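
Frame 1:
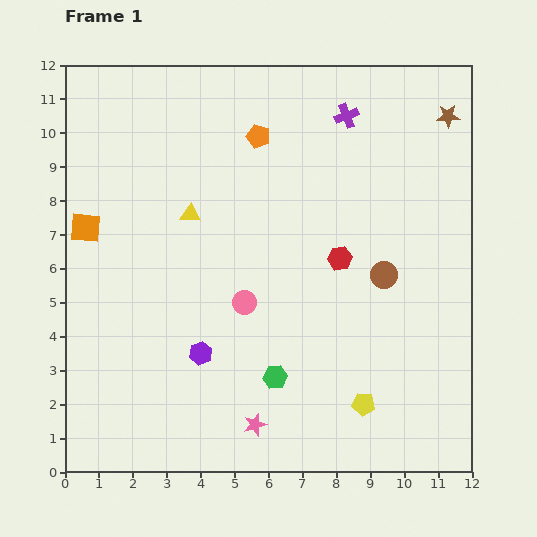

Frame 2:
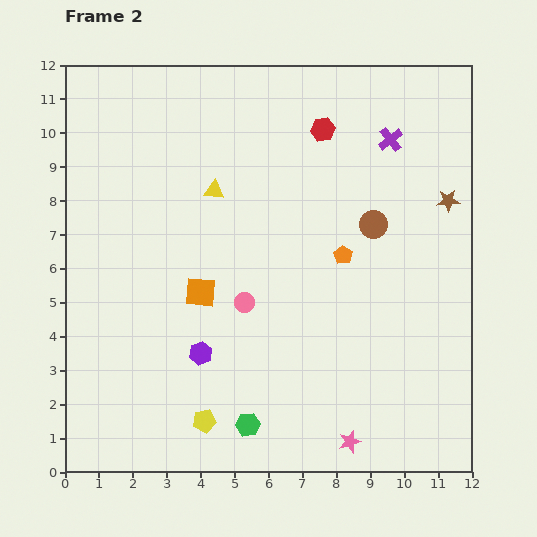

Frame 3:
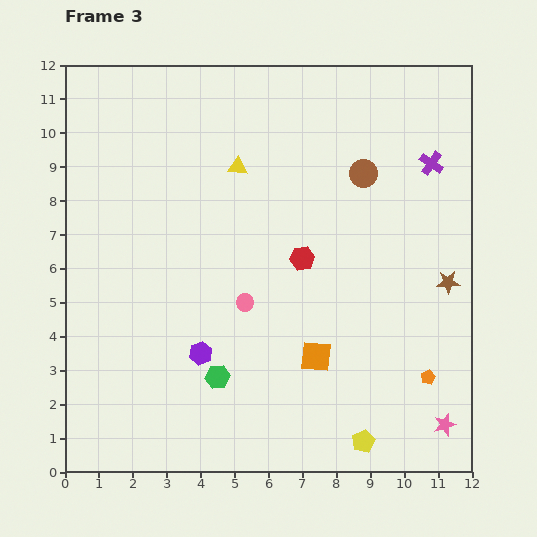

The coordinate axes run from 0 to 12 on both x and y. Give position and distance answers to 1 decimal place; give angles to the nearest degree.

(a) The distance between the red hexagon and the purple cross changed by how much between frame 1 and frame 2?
-2.2

Distance in frame 1: 4.2. Distance in frame 2: 2.0.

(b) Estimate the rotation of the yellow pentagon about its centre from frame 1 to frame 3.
31° counter-clockwise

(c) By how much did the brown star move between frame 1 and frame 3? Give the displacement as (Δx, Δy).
(0.0, -4.9)

The brown star was at (11.3, 10.5) in frame 1 and (11.3, 5.6) in frame 3.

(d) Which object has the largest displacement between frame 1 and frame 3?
the orange pentagon

(moved 8.7; next 7.8)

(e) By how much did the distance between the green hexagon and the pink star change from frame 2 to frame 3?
+3.8

Distance in frame 2: 3.0. Distance in frame 3: 6.8.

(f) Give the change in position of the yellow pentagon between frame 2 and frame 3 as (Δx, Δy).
(4.7, -0.6)

The yellow pentagon was at (4.1, 1.5) in frame 2 and (8.8, 0.9) in frame 3.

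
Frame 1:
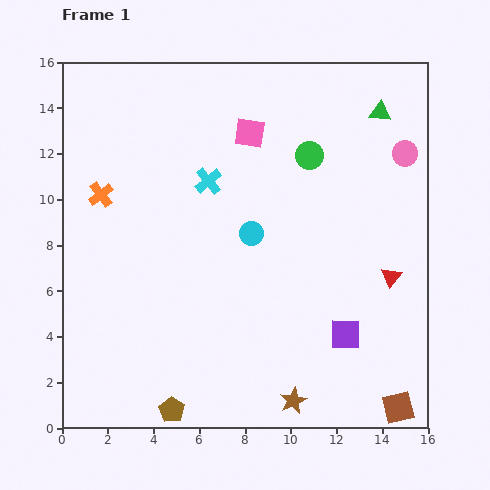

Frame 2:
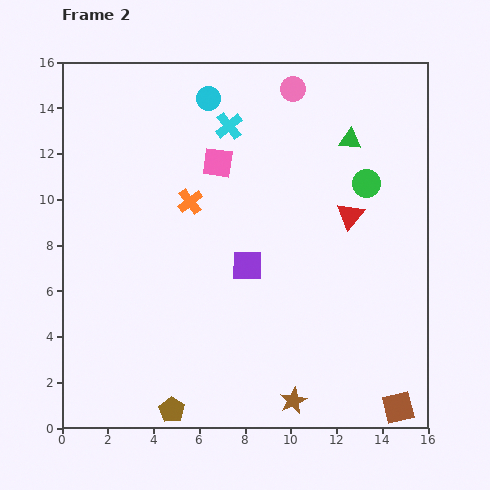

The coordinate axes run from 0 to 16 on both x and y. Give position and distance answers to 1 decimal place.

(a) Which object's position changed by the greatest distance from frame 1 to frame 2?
the cyan circle

(moved 6.2; next 5.6)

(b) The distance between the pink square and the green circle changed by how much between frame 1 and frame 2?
+3.8

Distance in frame 1: 2.8. Distance in frame 2: 6.6.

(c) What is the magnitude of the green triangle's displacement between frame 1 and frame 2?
1.8

The green triangle moved from (13.9, 13.8) to (12.6, 12.6), a distance of √(1.3² + 1.2²) ≈ 1.8.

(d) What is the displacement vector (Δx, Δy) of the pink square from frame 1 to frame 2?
(-1.4, -1.3)

The pink square was at (8.2, 12.9) in frame 1 and (6.8, 11.6) in frame 2.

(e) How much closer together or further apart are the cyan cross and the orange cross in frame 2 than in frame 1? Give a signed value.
-1.0

Distance in frame 1: 4.7. Distance in frame 2: 3.7.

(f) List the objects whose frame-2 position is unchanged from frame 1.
the brown square, the brown pentagon, the brown star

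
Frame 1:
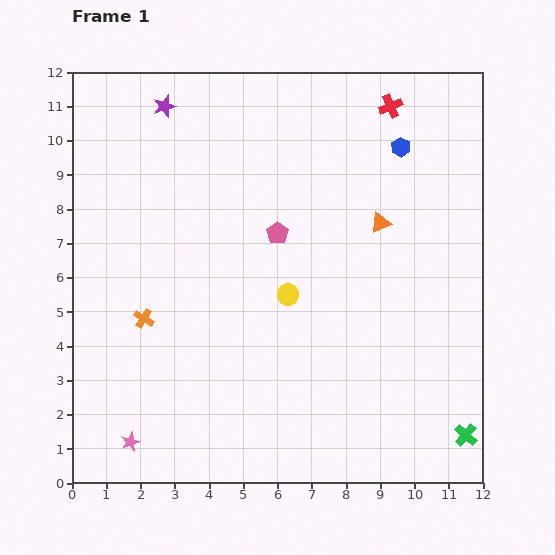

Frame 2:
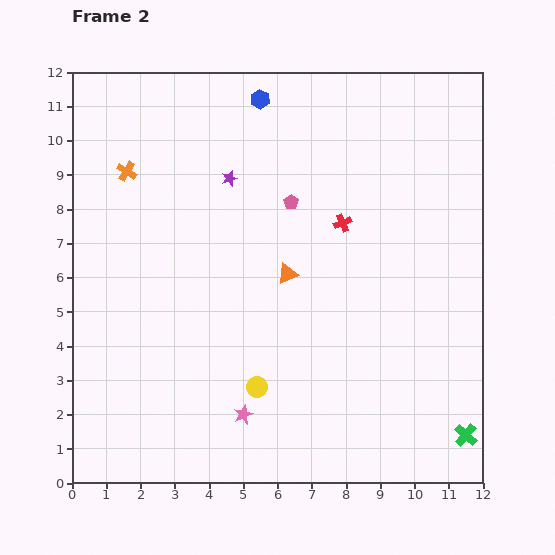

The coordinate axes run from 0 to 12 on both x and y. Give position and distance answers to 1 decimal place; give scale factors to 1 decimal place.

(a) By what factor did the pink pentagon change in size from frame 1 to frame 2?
0.7×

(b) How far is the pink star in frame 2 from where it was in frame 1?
3.4

The pink star moved from (1.7, 1.2) to (5.0, 2.0), a distance of √(3.3² + 0.8²) ≈ 3.4.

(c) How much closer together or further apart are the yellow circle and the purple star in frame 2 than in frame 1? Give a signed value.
-0.4

Distance in frame 1: 6.6. Distance in frame 2: 6.2.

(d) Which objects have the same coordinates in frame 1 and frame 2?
the green cross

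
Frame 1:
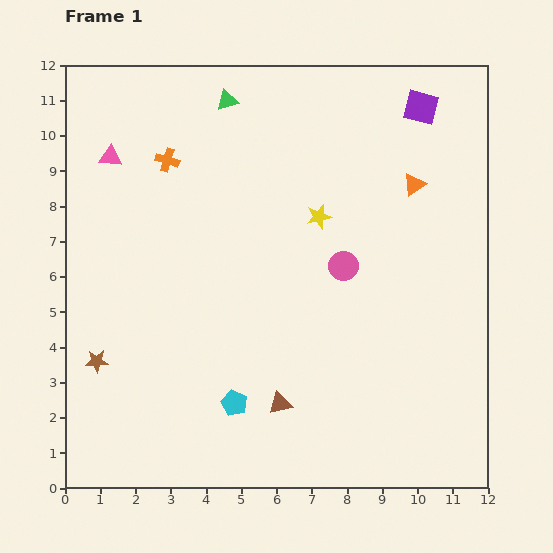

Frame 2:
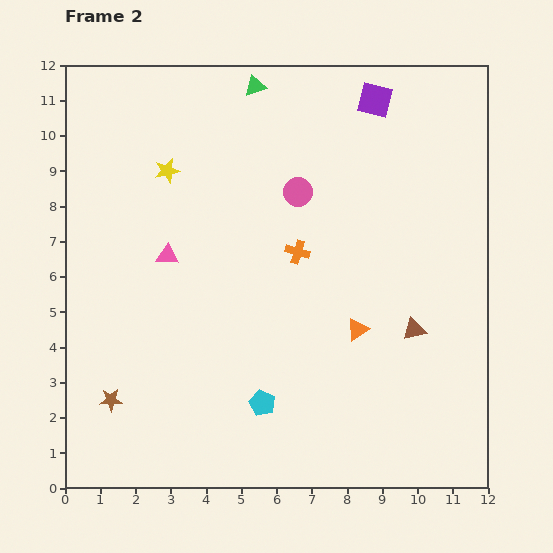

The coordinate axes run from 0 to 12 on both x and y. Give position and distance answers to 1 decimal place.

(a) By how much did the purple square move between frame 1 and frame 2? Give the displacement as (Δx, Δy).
(-1.3, 0.2)

The purple square was at (10.1, 10.8) in frame 1 and (8.8, 11.0) in frame 2.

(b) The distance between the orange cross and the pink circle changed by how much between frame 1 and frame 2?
-4.1

Distance in frame 1: 5.8. Distance in frame 2: 1.7.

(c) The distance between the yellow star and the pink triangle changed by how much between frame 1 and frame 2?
-3.7

Distance in frame 1: 6.1. Distance in frame 2: 2.4.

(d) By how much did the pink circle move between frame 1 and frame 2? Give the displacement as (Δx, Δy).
(-1.3, 2.1)

The pink circle was at (7.9, 6.3) in frame 1 and (6.6, 8.4) in frame 2.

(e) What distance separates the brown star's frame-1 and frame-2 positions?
1.2

The brown star moved from (0.9, 3.6) to (1.3, 2.5), a distance of √(0.4² + 1.1²) ≈ 1.2.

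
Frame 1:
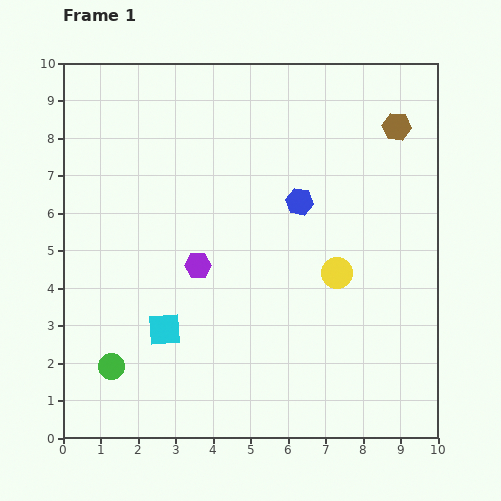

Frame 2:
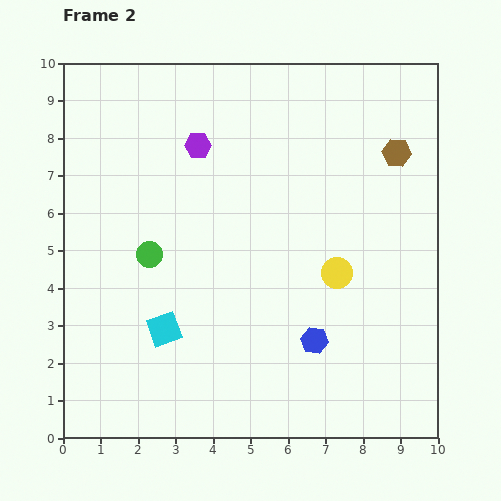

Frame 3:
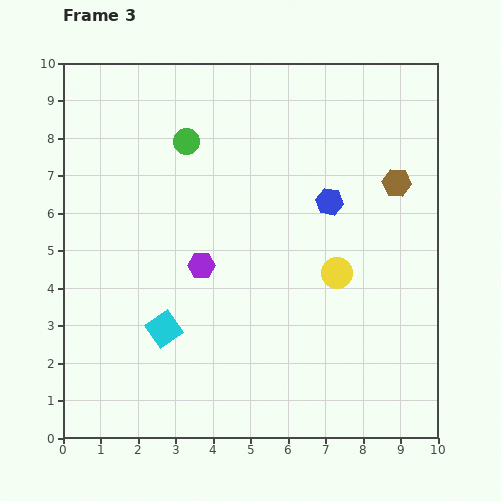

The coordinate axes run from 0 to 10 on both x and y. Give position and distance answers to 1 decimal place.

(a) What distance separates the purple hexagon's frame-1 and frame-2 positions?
3.2

The purple hexagon moved from (3.6, 4.6) to (3.6, 7.8), a distance of √(0.0² + 3.2²) ≈ 3.2.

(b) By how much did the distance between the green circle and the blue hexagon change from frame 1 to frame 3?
-2.6

Distance in frame 1: 6.7. Distance in frame 3: 4.1.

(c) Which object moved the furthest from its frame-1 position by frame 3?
the green circle

(moved 6.3; next 1.5)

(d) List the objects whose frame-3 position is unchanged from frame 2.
the cyan square, the yellow circle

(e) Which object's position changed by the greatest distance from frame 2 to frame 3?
the blue hexagon

(moved 3.7; next 3.2)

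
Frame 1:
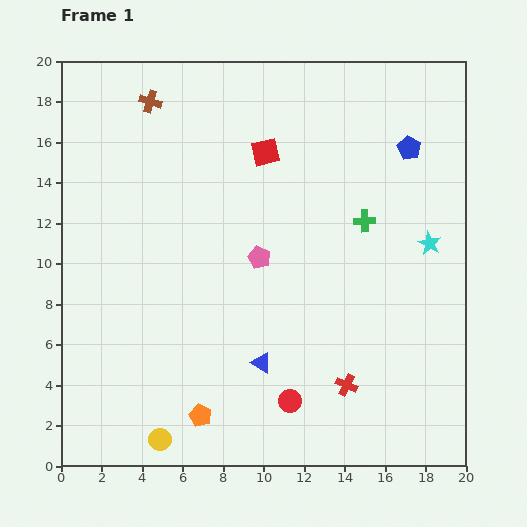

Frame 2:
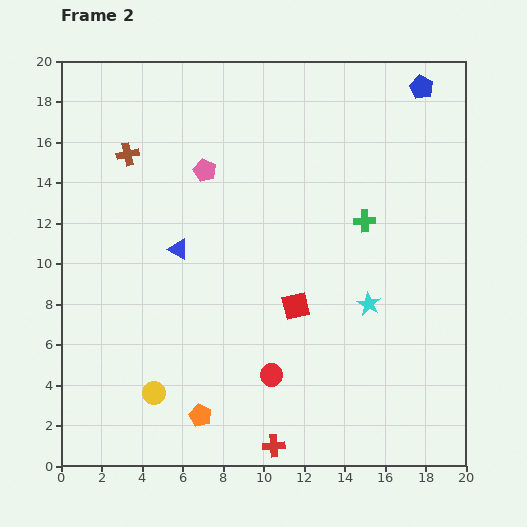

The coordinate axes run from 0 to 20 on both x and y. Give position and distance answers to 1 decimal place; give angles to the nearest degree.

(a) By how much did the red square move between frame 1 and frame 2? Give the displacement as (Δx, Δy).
(1.5, -7.6)

The red square was at (10.1, 15.5) in frame 1 and (11.6, 7.9) in frame 2.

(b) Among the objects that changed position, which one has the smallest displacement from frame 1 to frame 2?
the red circle

(moved 1.6)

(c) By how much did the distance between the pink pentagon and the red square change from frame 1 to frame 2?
+2.9

Distance in frame 1: 5.2. Distance in frame 2: 8.1.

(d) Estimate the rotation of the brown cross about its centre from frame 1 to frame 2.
29° counter-clockwise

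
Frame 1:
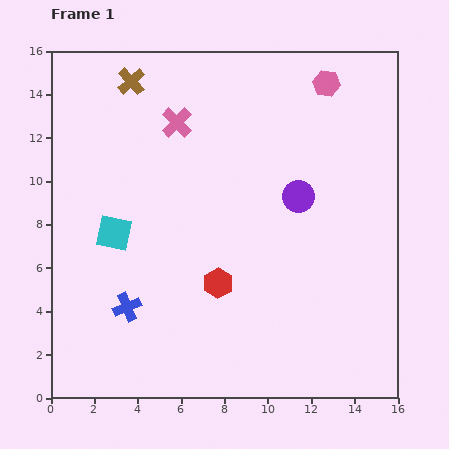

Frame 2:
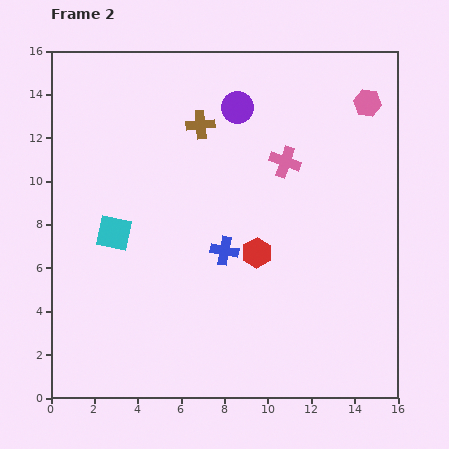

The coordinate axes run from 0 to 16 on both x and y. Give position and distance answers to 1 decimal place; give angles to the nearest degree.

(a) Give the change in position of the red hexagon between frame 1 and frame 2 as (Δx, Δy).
(1.8, 1.4)

The red hexagon was at (7.7, 5.3) in frame 1 and (9.5, 6.7) in frame 2.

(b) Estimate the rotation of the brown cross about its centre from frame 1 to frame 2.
37° clockwise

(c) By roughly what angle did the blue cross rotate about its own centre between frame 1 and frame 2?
32° clockwise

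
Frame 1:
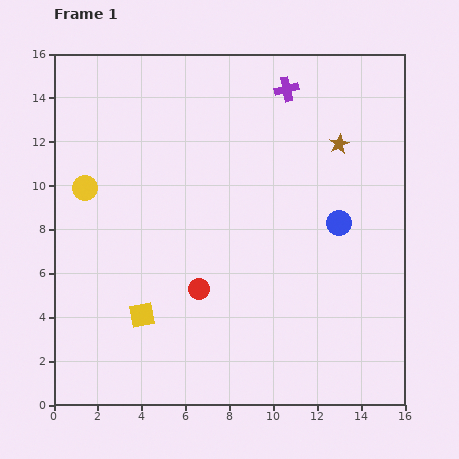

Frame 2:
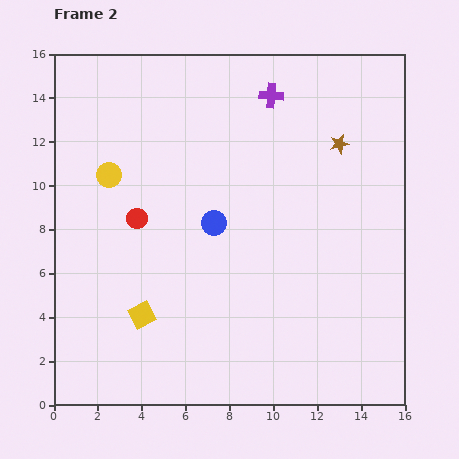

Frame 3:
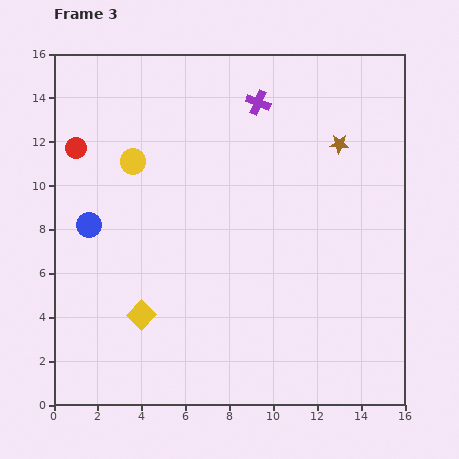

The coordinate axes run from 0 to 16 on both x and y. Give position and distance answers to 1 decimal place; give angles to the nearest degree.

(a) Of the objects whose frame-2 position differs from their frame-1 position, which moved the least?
the purple cross

(moved 0.8)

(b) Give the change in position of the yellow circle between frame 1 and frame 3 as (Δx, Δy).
(2.2, 1.2)

The yellow circle was at (1.4, 9.9) in frame 1 and (3.6, 11.1) in frame 3.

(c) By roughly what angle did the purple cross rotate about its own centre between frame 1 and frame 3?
35° clockwise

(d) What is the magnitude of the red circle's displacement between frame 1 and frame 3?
8.5

The red circle moved from (6.6, 5.3) to (1.0, 11.7), a distance of √(5.6² + 6.4²) ≈ 8.5.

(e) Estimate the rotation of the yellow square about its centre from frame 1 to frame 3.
35° counter-clockwise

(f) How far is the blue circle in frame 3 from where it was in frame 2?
5.7

The blue circle moved from (7.3, 8.3) to (1.6, 8.2), a distance of √(5.7² + 0.1²) ≈ 5.7.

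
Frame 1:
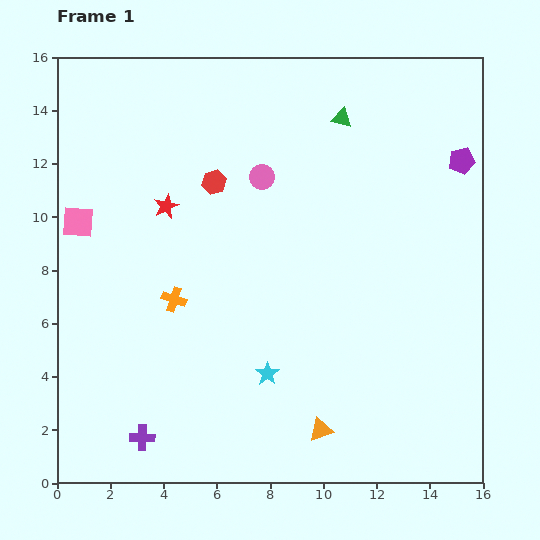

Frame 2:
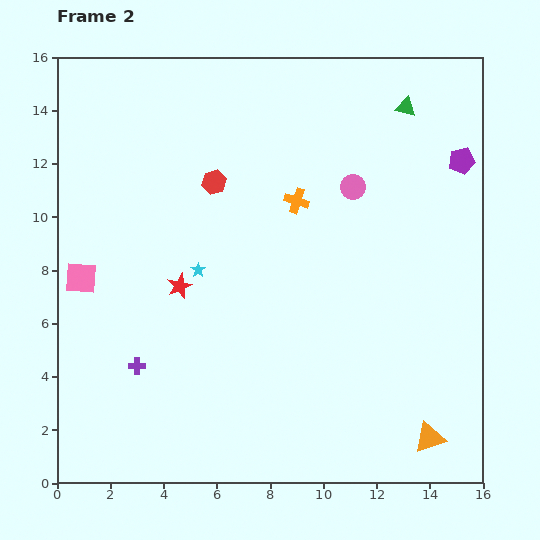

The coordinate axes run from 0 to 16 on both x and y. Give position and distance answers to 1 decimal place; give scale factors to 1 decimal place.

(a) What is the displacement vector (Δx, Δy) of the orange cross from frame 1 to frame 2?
(4.6, 3.7)

The orange cross was at (4.4, 6.9) in frame 1 and (9.0, 10.6) in frame 2.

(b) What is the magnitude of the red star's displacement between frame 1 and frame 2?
3.0

The red star moved from (4.1, 10.4) to (4.6, 7.4), a distance of √(0.5² + 3.0²) ≈ 3.0.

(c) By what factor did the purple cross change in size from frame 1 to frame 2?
0.7×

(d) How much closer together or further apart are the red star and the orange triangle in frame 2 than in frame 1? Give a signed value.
+0.8

Distance in frame 1: 10.2. Distance in frame 2: 11.0.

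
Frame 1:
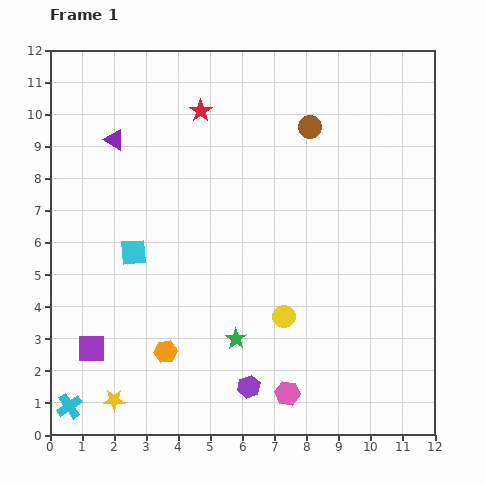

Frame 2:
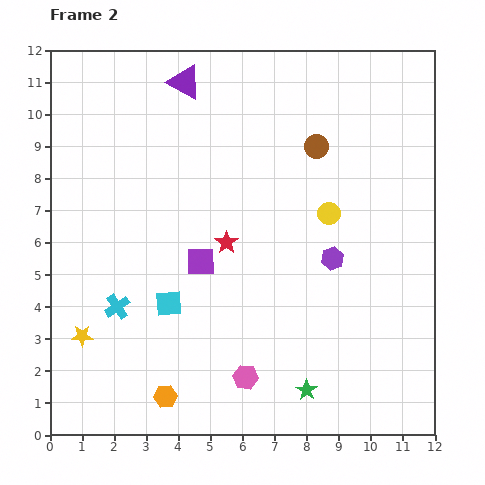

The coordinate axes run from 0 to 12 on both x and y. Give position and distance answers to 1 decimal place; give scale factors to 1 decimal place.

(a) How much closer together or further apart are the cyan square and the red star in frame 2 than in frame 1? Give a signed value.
-2.3

Distance in frame 1: 4.9. Distance in frame 2: 2.6.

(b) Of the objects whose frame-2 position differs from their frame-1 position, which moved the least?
the brown circle

(moved 0.6)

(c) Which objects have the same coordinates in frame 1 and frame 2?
none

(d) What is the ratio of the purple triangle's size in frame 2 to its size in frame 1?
1.7×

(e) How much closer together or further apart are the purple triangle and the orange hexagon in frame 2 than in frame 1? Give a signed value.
+3.0

Distance in frame 1: 6.8. Distance in frame 2: 9.8.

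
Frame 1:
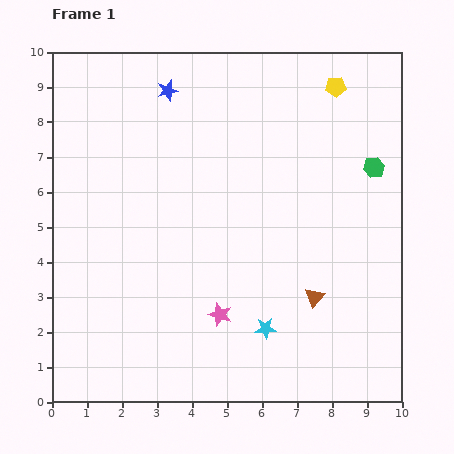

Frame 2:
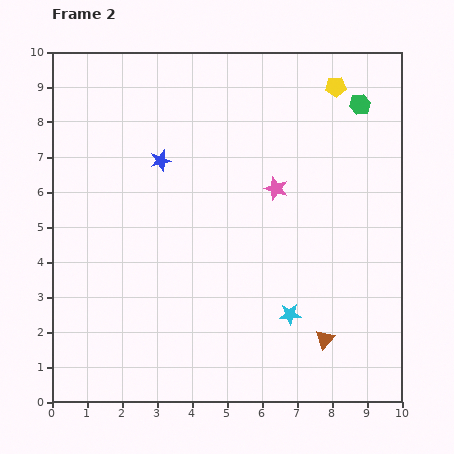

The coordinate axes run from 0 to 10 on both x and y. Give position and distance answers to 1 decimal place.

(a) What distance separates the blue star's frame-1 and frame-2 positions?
2.0

The blue star moved from (3.3, 8.9) to (3.1, 6.9), a distance of √(0.2² + 2.0²) ≈ 2.0.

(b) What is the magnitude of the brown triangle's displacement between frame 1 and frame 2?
1.2

The brown triangle moved from (7.5, 3.0) to (7.8, 1.8), a distance of √(0.3² + 1.2²) ≈ 1.2.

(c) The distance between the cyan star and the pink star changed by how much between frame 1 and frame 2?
+2.2

Distance in frame 1: 1.4. Distance in frame 2: 3.6.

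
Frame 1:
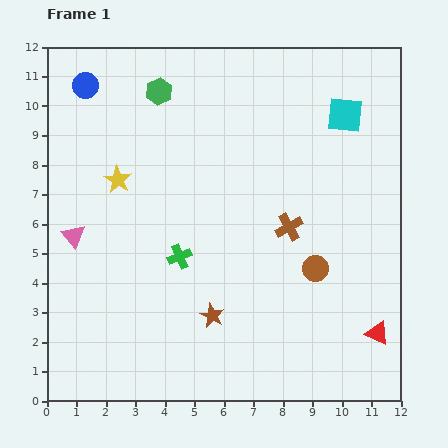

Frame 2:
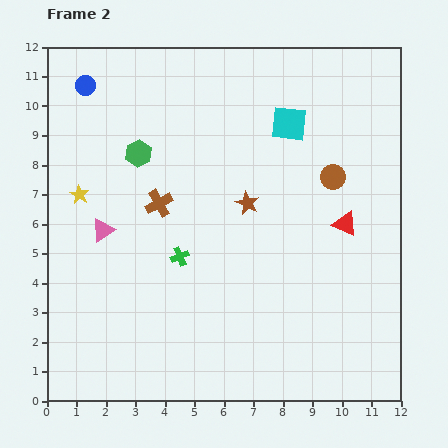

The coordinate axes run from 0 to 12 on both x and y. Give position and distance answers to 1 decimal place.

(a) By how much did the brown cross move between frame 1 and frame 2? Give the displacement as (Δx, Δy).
(-4.4, 0.8)

The brown cross was at (8.2, 5.9) in frame 1 and (3.8, 6.7) in frame 2.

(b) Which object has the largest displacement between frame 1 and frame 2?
the brown cross

(moved 4.5; next 4.0)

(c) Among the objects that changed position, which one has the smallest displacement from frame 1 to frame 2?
the pink triangle

(moved 1.0)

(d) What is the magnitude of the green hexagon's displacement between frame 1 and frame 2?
2.2

The green hexagon moved from (3.8, 10.5) to (3.1, 8.4), a distance of √(0.7² + 2.1²) ≈ 2.2.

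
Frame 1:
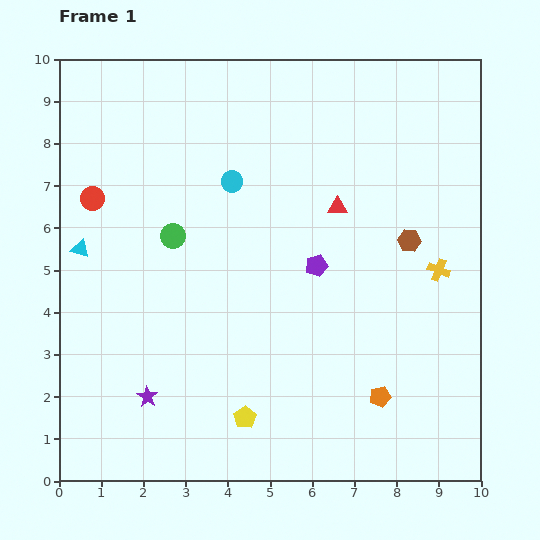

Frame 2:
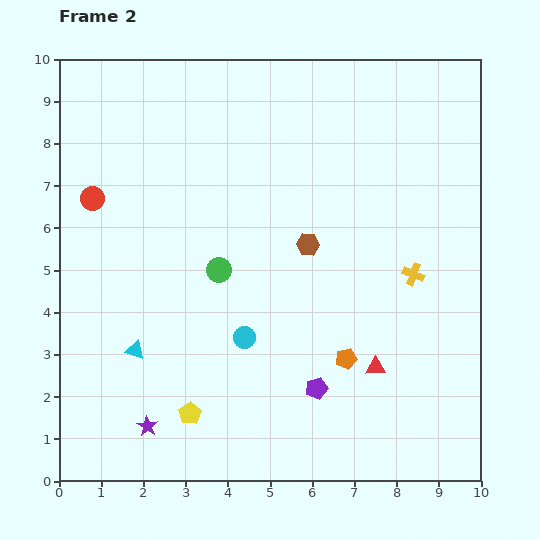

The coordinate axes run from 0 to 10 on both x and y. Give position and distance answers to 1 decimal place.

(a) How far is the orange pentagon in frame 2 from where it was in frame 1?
1.2

The orange pentagon moved from (7.6, 2.0) to (6.8, 2.9), a distance of √(0.8² + 0.9²) ≈ 1.2.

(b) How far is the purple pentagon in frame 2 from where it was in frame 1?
2.9

The purple pentagon moved from (6.1, 5.1) to (6.1, 2.2), a distance of √(0.0² + 2.9²) ≈ 2.9.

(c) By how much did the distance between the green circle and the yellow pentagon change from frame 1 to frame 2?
-1.1

Distance in frame 1: 4.6. Distance in frame 2: 3.5.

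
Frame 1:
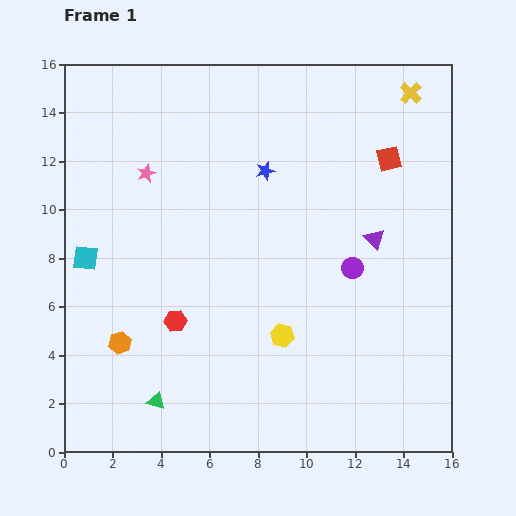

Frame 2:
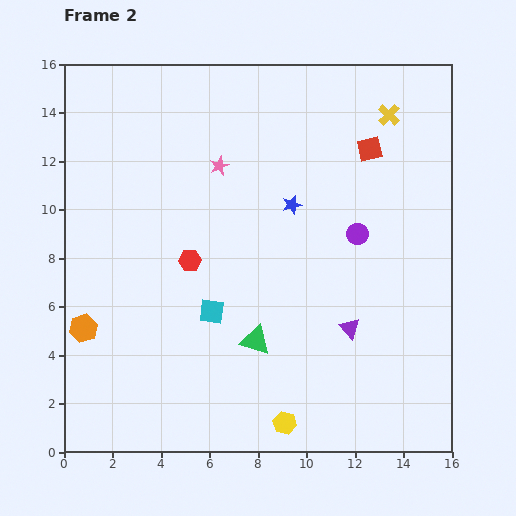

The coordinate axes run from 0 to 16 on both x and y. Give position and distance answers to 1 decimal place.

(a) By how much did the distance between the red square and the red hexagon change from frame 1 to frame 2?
-2.4

Distance in frame 1: 11.1. Distance in frame 2: 8.7.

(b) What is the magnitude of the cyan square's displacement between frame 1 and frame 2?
5.6

The cyan square moved from (0.9, 8.0) to (6.1, 5.8), a distance of √(5.2² + 2.2²) ≈ 5.6.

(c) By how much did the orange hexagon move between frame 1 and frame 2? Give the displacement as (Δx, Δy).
(-1.5, 0.6)

The orange hexagon was at (2.3, 4.5) in frame 1 and (0.8, 5.1) in frame 2.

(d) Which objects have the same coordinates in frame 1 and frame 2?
none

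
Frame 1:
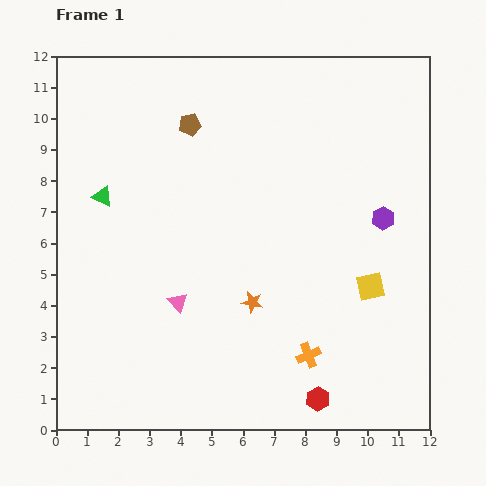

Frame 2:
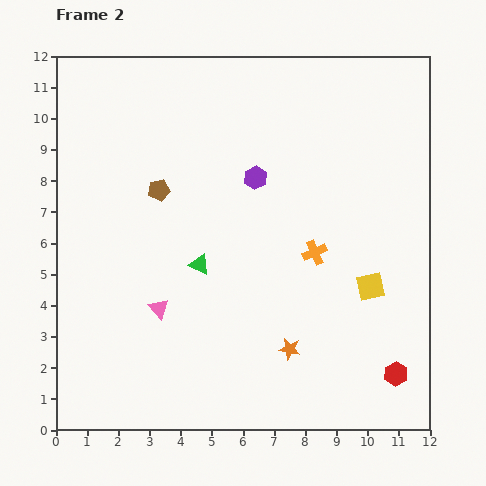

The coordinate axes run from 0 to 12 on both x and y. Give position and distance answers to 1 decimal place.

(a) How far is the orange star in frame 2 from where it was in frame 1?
1.9

The orange star moved from (6.3, 4.1) to (7.5, 2.6), a distance of √(1.2² + 1.5²) ≈ 1.9.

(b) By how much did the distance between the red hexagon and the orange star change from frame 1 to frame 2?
-0.2

Distance in frame 1: 3.7. Distance in frame 2: 3.5.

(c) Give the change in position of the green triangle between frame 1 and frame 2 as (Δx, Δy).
(3.1, -2.2)

The green triangle was at (1.5, 7.5) in frame 1 and (4.6, 5.3) in frame 2.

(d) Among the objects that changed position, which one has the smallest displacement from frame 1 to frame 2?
the pink triangle

(moved 0.6)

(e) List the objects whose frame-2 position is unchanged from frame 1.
the yellow square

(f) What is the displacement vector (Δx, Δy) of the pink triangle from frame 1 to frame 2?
(-0.6, -0.2)

The pink triangle was at (3.9, 4.1) in frame 1 and (3.3, 3.9) in frame 2.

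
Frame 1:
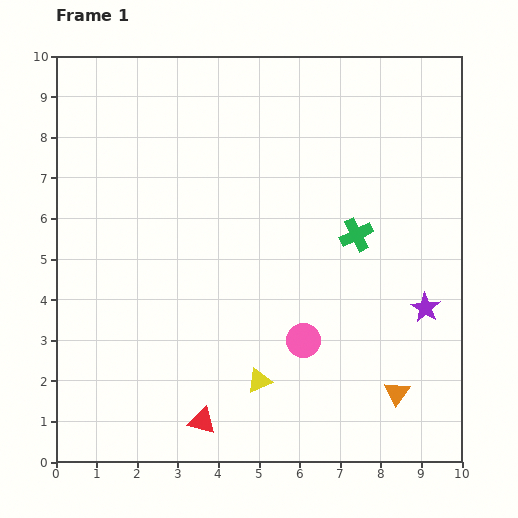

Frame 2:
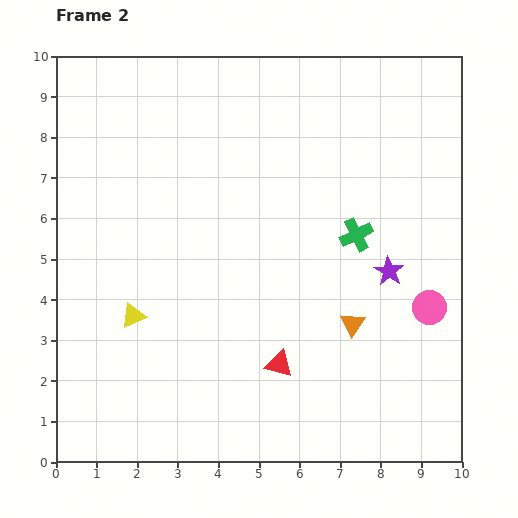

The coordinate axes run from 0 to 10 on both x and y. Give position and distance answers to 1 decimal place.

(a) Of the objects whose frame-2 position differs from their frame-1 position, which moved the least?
the purple star

(moved 1.3)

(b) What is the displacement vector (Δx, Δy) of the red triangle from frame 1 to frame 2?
(1.9, 1.4)

The red triangle was at (3.6, 1.0) in frame 1 and (5.5, 2.4) in frame 2.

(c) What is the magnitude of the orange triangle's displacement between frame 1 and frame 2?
2.0

The orange triangle moved from (8.4, 1.7) to (7.3, 3.4), a distance of √(1.1² + 1.7²) ≈ 2.0.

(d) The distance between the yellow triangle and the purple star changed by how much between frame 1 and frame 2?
+1.9

Distance in frame 1: 4.5. Distance in frame 2: 6.4.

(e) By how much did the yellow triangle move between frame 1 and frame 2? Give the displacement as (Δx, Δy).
(-3.1, 1.6)

The yellow triangle was at (5.0, 2.0) in frame 1 and (1.9, 3.6) in frame 2.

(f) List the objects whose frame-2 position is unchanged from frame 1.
the green cross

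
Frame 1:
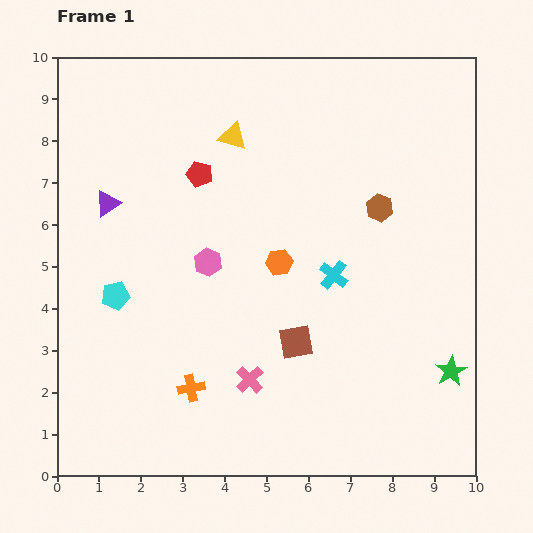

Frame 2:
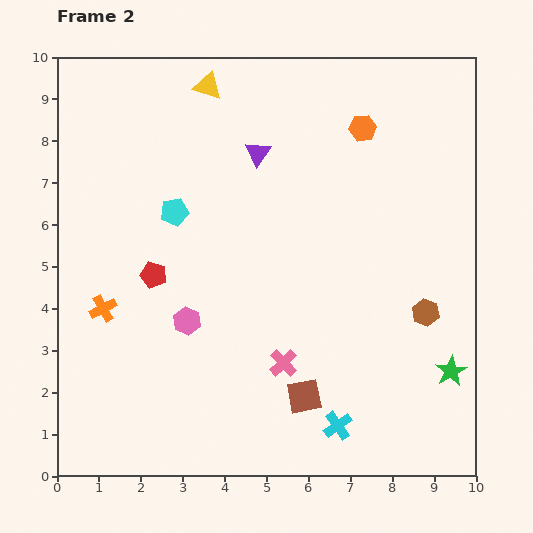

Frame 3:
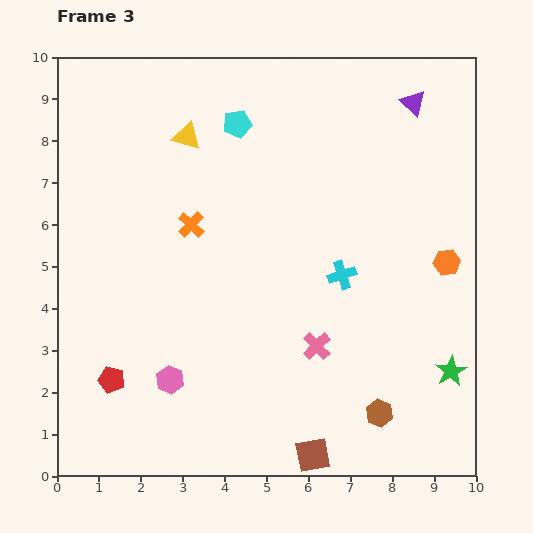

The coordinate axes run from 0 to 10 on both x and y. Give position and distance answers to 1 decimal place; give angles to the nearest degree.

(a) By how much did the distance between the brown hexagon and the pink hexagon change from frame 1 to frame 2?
+1.4

Distance in frame 1: 4.3. Distance in frame 2: 5.7.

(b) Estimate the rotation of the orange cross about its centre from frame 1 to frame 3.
37° counter-clockwise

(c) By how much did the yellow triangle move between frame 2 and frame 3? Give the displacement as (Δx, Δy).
(-0.5, -1.2)

The yellow triangle was at (3.6, 9.3) in frame 2 and (3.1, 8.1) in frame 3.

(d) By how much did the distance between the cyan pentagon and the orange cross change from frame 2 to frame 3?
-0.3

Distance in frame 2: 2.9. Distance in frame 3: 2.6.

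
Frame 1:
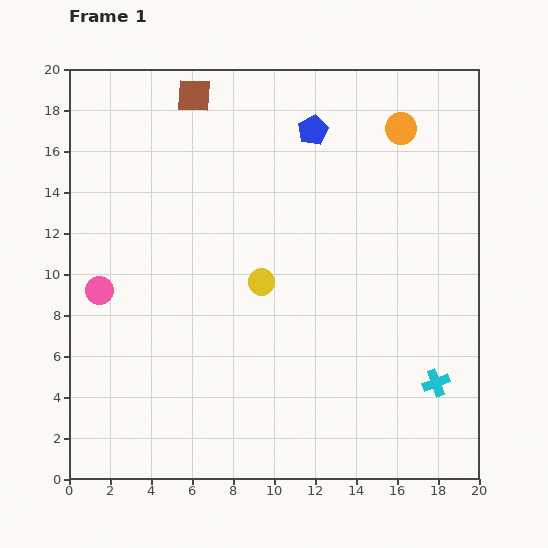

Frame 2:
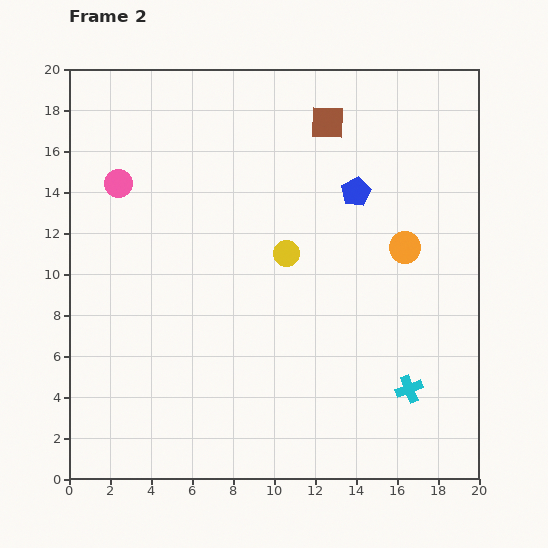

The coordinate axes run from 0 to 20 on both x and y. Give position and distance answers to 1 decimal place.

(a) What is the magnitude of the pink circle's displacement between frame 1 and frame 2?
5.3

The pink circle moved from (1.5, 9.2) to (2.4, 14.4), a distance of √(0.9² + 5.2²) ≈ 5.3.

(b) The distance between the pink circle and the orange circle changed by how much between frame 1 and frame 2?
-2.4

Distance in frame 1: 16.7. Distance in frame 2: 14.3.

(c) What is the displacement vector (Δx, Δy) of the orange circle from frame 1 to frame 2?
(0.2, -5.8)

The orange circle was at (16.2, 17.1) in frame 1 and (16.4, 11.3) in frame 2.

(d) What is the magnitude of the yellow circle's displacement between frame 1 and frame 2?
1.8

The yellow circle moved from (9.4, 9.6) to (10.6, 11.0), a distance of √(1.2² + 1.4²) ≈ 1.8.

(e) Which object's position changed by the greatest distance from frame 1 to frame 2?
the brown square

(moved 6.6; next 5.8)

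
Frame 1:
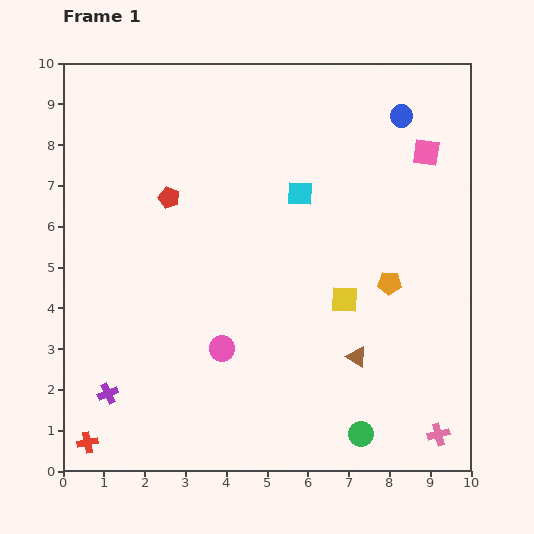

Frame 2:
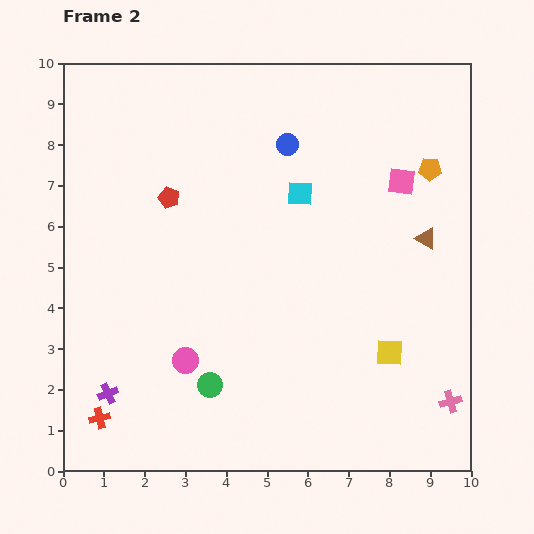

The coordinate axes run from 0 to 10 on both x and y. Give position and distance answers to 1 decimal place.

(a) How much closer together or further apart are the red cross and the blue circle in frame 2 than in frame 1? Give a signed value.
-3.0

Distance in frame 1: 11.1. Distance in frame 2: 8.1.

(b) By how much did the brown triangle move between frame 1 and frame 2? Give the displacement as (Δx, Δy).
(1.7, 2.9)

The brown triangle was at (7.2, 2.8) in frame 1 and (8.9, 5.7) in frame 2.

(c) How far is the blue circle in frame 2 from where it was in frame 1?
2.9

The blue circle moved from (8.3, 8.7) to (5.5, 8.0), a distance of √(2.8² + 0.7²) ≈ 2.9.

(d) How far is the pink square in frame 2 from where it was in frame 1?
0.9

The pink square moved from (8.9, 7.8) to (8.3, 7.1), a distance of √(0.6² + 0.7²) ≈ 0.9.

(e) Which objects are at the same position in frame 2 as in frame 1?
the cyan square, the purple cross, the red pentagon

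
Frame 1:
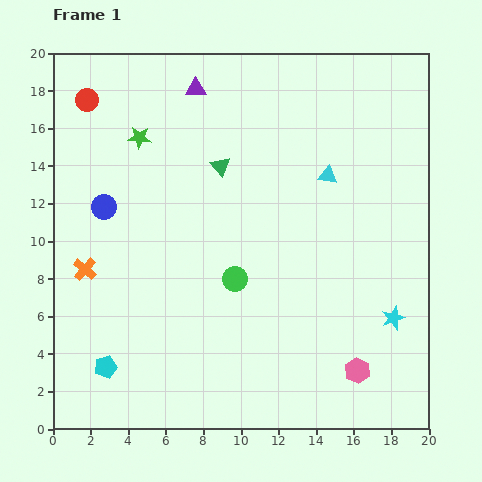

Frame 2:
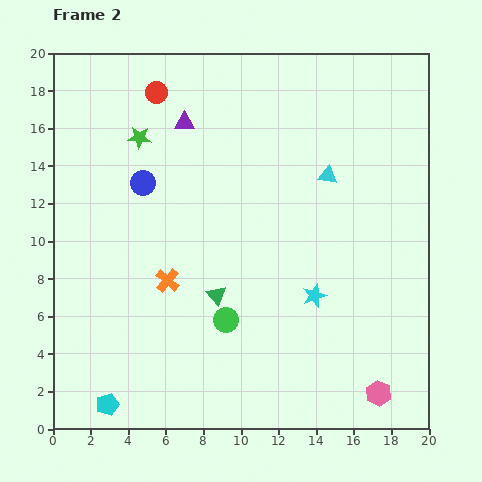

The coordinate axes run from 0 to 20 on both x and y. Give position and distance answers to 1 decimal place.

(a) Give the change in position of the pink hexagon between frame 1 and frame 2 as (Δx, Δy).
(1.1, -1.2)

The pink hexagon was at (16.2, 3.1) in frame 1 and (17.3, 1.9) in frame 2.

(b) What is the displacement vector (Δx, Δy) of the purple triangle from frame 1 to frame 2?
(-0.6, -1.8)

The purple triangle was at (7.6, 18.1) in frame 1 and (7.0, 16.3) in frame 2.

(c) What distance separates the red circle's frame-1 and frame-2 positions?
3.7

The red circle moved from (1.8, 17.5) to (5.5, 17.9), a distance of √(3.7² + 0.4²) ≈ 3.7.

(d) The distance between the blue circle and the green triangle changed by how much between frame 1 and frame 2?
+0.6

Distance in frame 1: 6.6. Distance in frame 2: 7.2.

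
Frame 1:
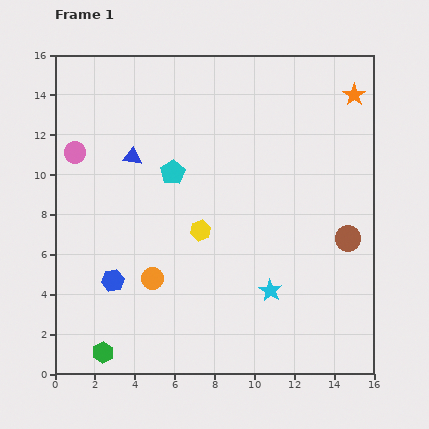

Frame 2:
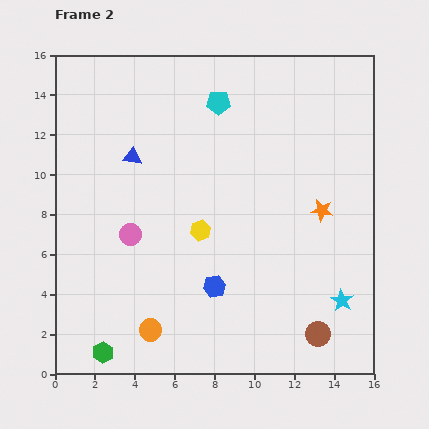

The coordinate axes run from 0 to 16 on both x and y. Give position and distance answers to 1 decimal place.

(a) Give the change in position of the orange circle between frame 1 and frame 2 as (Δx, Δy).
(-0.1, -2.6)

The orange circle was at (4.9, 4.8) in frame 1 and (4.8, 2.2) in frame 2.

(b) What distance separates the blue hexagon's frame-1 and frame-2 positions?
5.1

The blue hexagon moved from (2.9, 4.7) to (8.0, 4.4), a distance of √(5.1² + 0.3²) ≈ 5.1.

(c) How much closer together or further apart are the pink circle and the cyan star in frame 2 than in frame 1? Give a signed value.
-0.9

Distance in frame 1: 12.0. Distance in frame 2: 11.1.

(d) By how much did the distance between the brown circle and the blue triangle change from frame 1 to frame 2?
+1.3

Distance in frame 1: 11.6. Distance in frame 2: 12.9.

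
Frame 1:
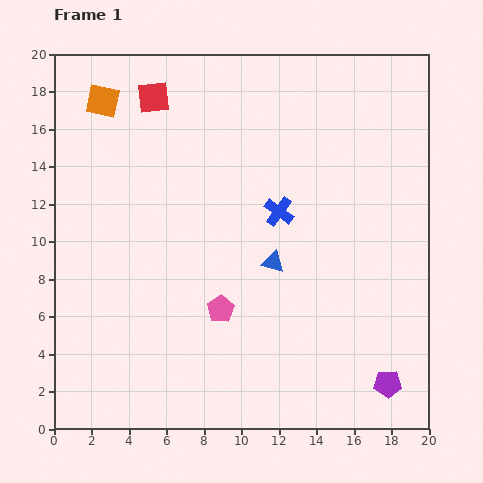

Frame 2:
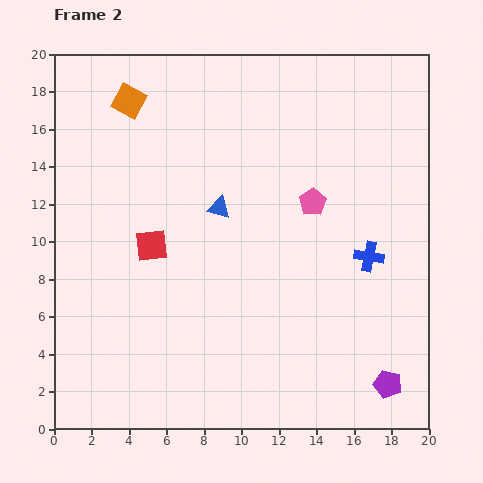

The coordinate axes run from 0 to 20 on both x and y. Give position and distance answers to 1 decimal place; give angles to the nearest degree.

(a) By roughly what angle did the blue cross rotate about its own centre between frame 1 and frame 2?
24° counter-clockwise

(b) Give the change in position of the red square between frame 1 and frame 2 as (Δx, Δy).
(-0.1, -7.9)

The red square was at (5.3, 17.7) in frame 1 and (5.2, 9.8) in frame 2.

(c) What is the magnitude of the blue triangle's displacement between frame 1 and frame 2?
4.1

The blue triangle moved from (11.7, 8.9) to (8.8, 11.8), a distance of √(2.9² + 2.9²) ≈ 4.1.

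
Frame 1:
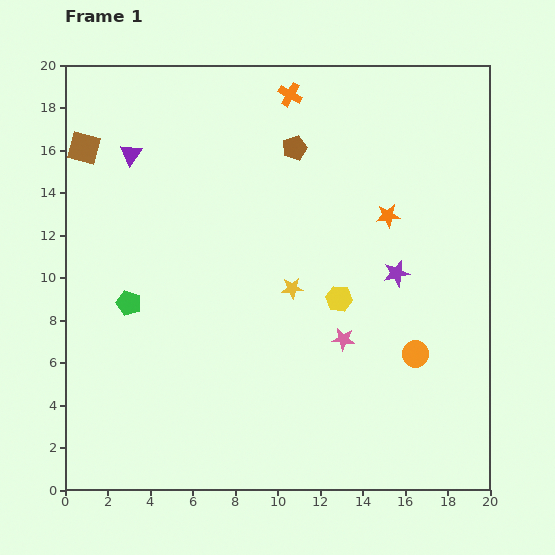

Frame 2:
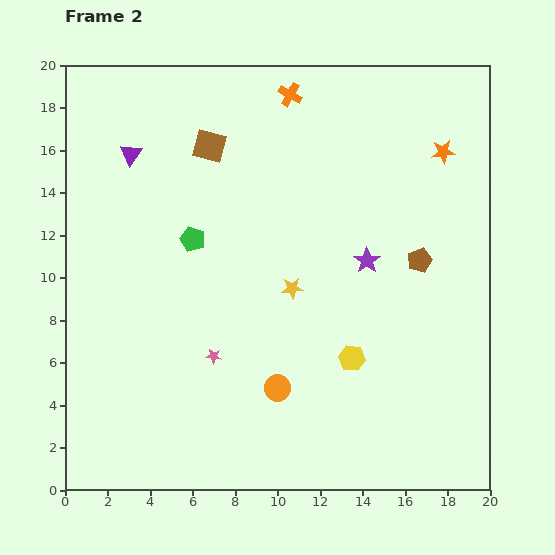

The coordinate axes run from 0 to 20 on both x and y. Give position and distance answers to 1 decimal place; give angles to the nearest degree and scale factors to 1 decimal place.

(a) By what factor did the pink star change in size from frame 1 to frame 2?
0.7×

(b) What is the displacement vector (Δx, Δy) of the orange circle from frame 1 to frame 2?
(-6.5, -1.6)

The orange circle was at (16.5, 6.4) in frame 1 and (10.0, 4.8) in frame 2.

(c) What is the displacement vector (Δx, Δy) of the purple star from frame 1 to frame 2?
(-1.4, 0.6)

The purple star was at (15.6, 10.2) in frame 1 and (14.2, 10.8) in frame 2.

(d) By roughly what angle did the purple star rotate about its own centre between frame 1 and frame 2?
22° counter-clockwise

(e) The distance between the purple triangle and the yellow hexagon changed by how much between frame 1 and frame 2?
+2.3

Distance in frame 1: 11.9. Distance in frame 2: 14.2.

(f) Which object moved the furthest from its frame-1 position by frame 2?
the brown pentagon

(moved 7.9; next 6.7)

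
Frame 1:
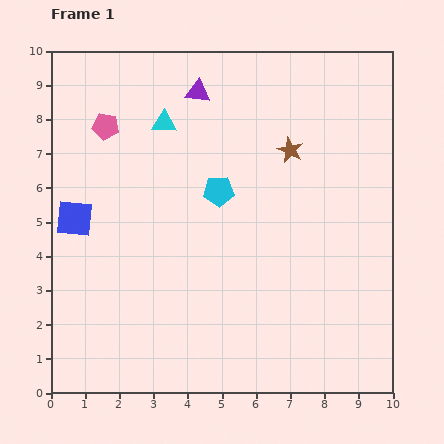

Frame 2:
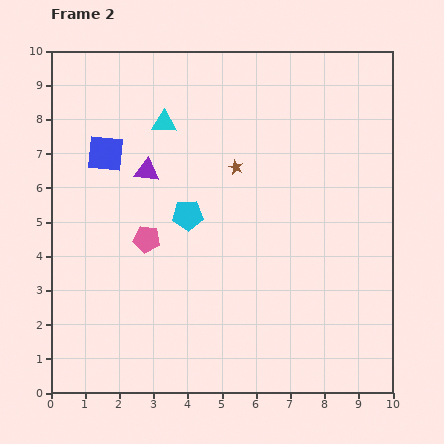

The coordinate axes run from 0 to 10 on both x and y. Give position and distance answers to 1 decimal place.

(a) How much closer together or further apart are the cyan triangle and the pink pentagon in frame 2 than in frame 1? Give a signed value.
+1.7

Distance in frame 1: 1.7. Distance in frame 2: 3.4.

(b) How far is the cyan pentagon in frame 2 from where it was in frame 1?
1.1

The cyan pentagon moved from (4.9, 5.9) to (4.0, 5.2), a distance of √(0.9² + 0.7²) ≈ 1.1.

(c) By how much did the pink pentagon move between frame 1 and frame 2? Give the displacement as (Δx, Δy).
(1.2, -3.3)

The pink pentagon was at (1.6, 7.8) in frame 1 and (2.8, 4.5) in frame 2.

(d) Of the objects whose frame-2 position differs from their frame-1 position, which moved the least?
the cyan pentagon

(moved 1.1)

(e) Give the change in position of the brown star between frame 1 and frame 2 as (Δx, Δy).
(-1.6, -0.5)

The brown star was at (7.0, 7.1) in frame 1 and (5.4, 6.6) in frame 2.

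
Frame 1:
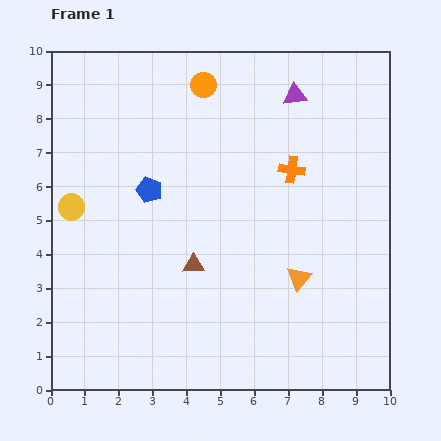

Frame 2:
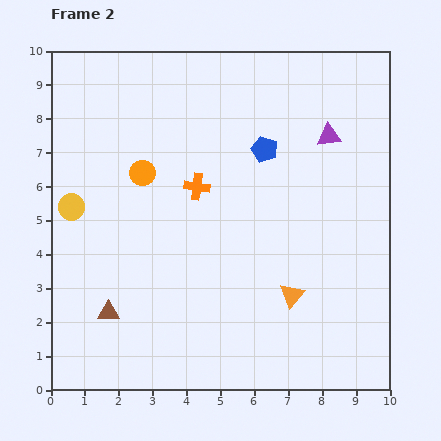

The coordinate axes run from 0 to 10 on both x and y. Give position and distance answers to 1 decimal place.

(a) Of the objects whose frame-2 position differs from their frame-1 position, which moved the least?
the orange triangle

(moved 0.5)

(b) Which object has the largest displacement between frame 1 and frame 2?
the blue pentagon

(moved 3.6; next 3.2)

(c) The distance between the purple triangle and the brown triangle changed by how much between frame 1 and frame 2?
+2.5

Distance in frame 1: 5.8. Distance in frame 2: 8.3.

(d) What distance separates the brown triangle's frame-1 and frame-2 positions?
2.9

The brown triangle moved from (4.2, 3.7) to (1.7, 2.3), a distance of √(2.5² + 1.4²) ≈ 2.9.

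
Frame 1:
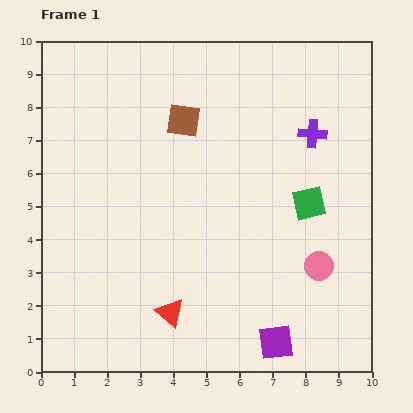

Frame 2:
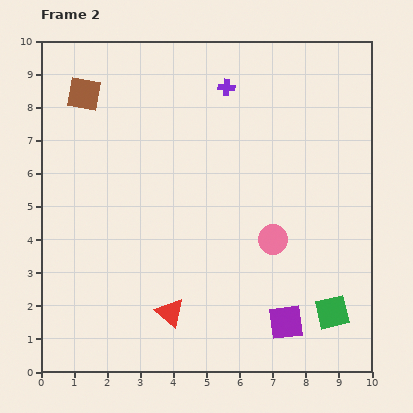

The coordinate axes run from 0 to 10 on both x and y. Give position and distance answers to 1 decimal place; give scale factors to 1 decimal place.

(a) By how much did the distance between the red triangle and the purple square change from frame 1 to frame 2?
+0.2

Distance in frame 1: 3.3. Distance in frame 2: 3.5.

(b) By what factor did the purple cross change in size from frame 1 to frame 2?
0.6×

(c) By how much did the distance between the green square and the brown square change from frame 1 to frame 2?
+5.5

Distance in frame 1: 4.5. Distance in frame 2: 10.0.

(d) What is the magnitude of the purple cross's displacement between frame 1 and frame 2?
3.0

The purple cross moved from (8.2, 7.2) to (5.6, 8.6), a distance of √(2.6² + 1.4²) ≈ 3.0.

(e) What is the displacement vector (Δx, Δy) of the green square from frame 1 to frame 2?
(0.7, -3.3)

The green square was at (8.1, 5.1) in frame 1 and (8.8, 1.8) in frame 2.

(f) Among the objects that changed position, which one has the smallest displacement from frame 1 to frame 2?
the purple square

(moved 0.7)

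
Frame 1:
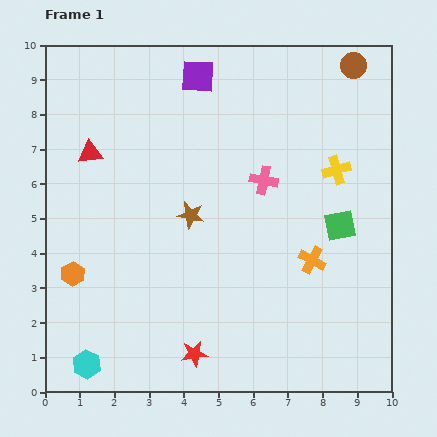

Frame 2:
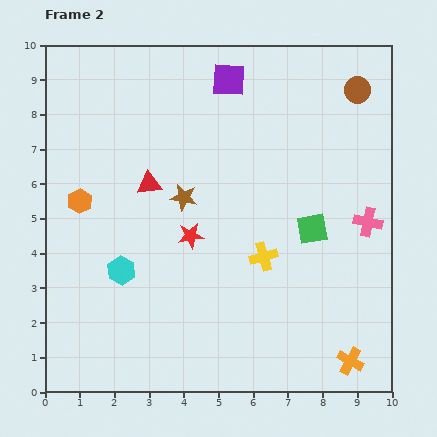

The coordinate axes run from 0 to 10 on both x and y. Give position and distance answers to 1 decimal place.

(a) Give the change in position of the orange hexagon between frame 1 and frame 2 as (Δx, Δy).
(0.2, 2.1)

The orange hexagon was at (0.8, 3.4) in frame 1 and (1.0, 5.5) in frame 2.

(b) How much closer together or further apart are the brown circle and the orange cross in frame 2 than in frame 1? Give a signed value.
+2.1

Distance in frame 1: 5.7. Distance in frame 2: 7.8.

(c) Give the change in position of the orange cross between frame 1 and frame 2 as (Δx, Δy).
(1.1, -2.9)

The orange cross was at (7.7, 3.8) in frame 1 and (8.8, 0.9) in frame 2.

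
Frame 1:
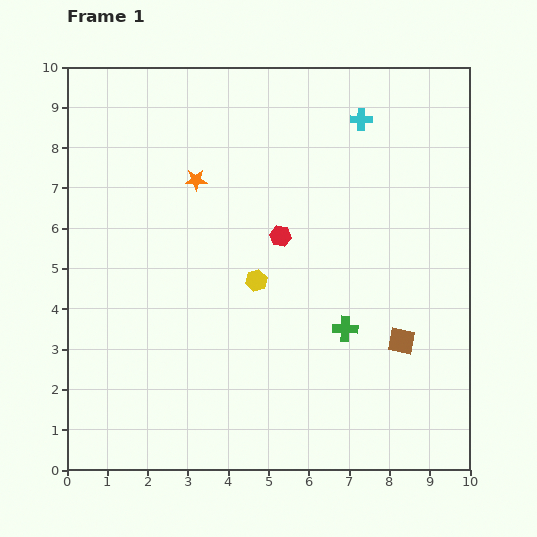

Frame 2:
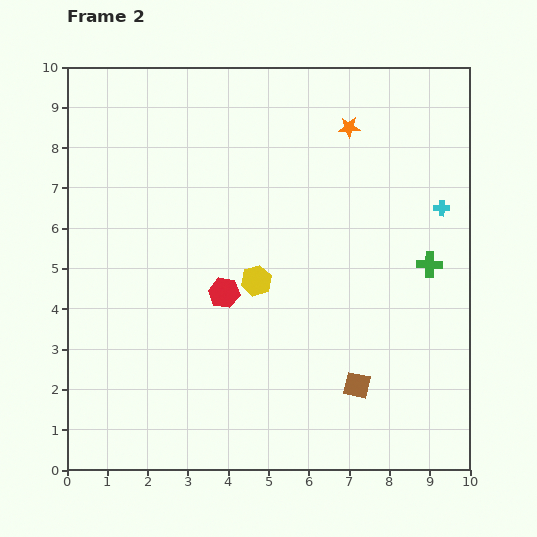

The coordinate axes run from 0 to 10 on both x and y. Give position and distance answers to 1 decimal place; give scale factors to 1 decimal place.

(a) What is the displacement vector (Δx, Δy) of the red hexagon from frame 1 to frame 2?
(-1.4, -1.4)

The red hexagon was at (5.3, 5.8) in frame 1 and (3.9, 4.4) in frame 2.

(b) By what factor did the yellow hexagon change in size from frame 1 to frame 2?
1.4×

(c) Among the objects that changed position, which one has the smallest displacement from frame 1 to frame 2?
the brown square

(moved 1.6)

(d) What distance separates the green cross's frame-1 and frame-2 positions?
2.6

The green cross moved from (6.9, 3.5) to (9.0, 5.1), a distance of √(2.1² + 1.6²) ≈ 2.6.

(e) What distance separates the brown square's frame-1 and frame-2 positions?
1.6

The brown square moved from (8.3, 3.2) to (7.2, 2.1), a distance of √(1.1² + 1.1²) ≈ 1.6.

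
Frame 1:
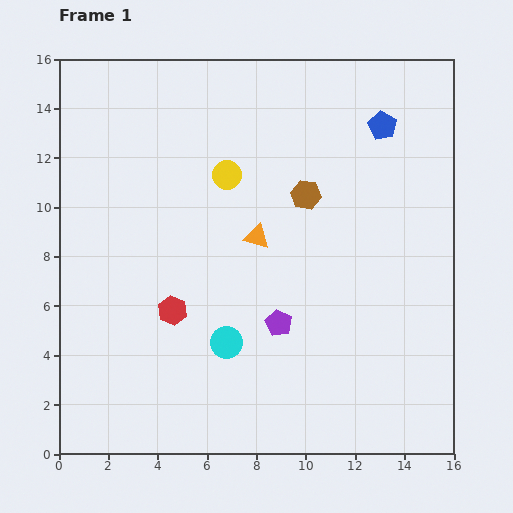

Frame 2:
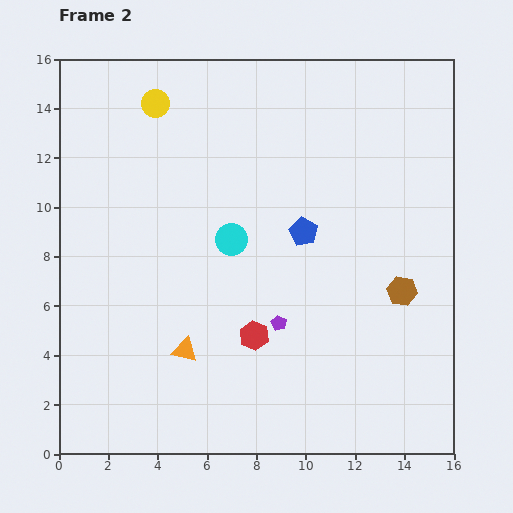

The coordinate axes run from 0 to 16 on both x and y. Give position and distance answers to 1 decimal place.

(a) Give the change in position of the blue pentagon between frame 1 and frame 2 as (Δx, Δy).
(-3.2, -4.3)

The blue pentagon was at (13.1, 13.3) in frame 1 and (9.9, 9.0) in frame 2.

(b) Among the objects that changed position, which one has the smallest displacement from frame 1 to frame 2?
the red hexagon

(moved 3.4)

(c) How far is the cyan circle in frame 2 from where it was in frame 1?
4.2

The cyan circle moved from (6.8, 4.5) to (7.0, 8.7), a distance of √(0.2² + 4.2²) ≈ 4.2.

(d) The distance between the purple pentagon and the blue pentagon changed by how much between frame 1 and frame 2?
-5.2

Distance in frame 1: 9.0. Distance in frame 2: 3.8.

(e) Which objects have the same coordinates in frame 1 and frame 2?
the purple pentagon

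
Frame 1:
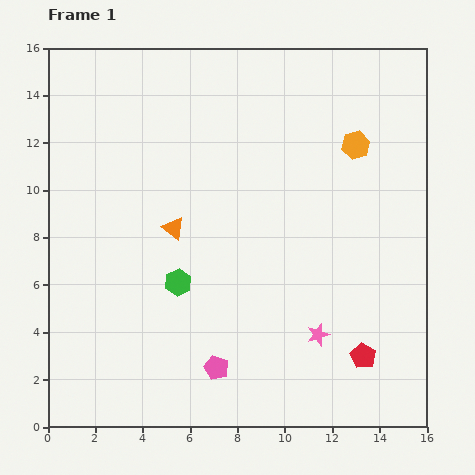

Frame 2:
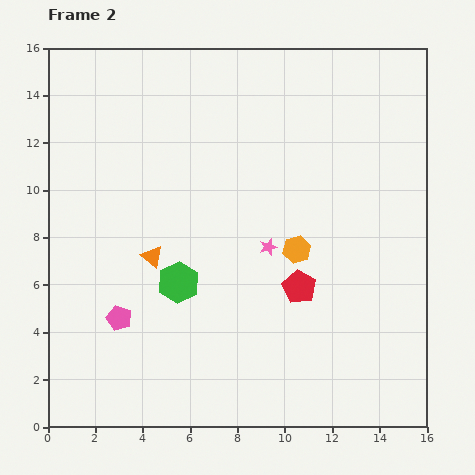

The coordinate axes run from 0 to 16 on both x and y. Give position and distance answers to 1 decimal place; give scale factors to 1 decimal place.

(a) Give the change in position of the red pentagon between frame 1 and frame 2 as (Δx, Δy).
(-2.7, 2.9)

The red pentagon was at (13.3, 3.0) in frame 1 and (10.6, 5.9) in frame 2.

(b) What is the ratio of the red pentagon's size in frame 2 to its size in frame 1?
1.3×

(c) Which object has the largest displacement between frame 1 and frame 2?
the orange hexagon

(moved 5.1; next 4.6)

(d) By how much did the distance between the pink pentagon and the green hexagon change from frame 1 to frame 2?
-1.0

Distance in frame 1: 3.9. Distance in frame 2: 2.9.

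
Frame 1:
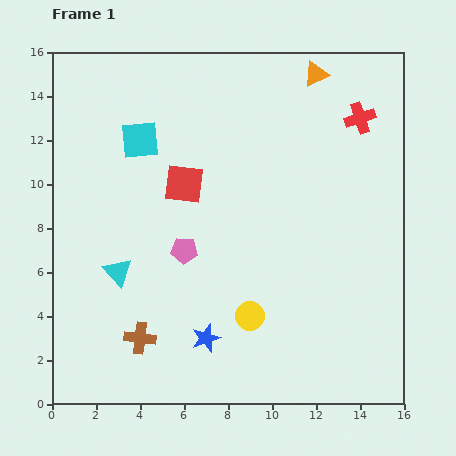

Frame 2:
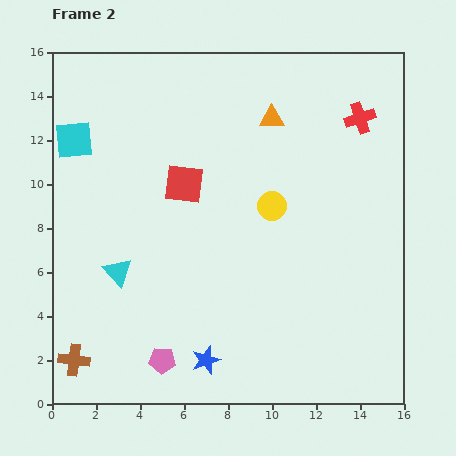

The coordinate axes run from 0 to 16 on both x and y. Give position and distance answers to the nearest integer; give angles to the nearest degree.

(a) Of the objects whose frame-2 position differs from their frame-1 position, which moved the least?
the blue star

(moved 1)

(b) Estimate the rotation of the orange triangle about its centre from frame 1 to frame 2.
25° clockwise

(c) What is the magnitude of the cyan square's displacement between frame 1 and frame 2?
3

The cyan square moved from (4, 12) to (1, 12), a distance of √(3² + 0²) ≈ 3.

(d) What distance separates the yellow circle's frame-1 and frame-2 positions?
5

The yellow circle moved from (9, 4) to (10, 9), a distance of √(1² + 5²) ≈ 5.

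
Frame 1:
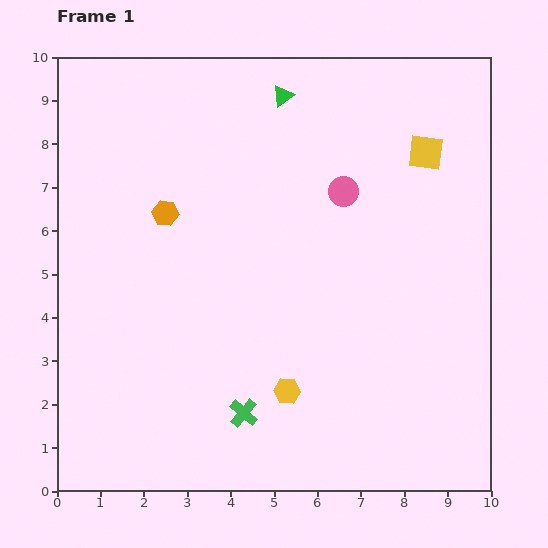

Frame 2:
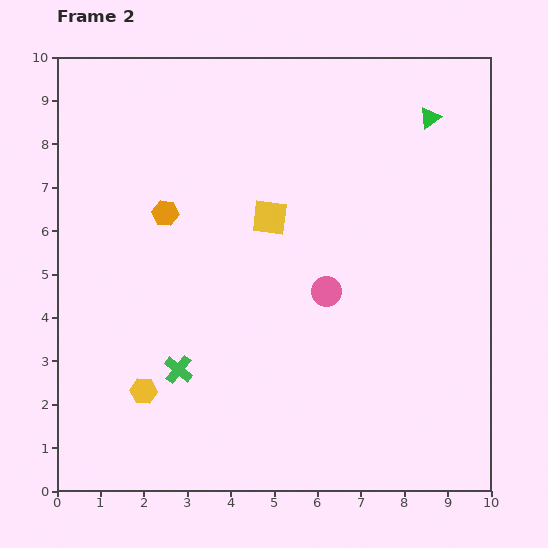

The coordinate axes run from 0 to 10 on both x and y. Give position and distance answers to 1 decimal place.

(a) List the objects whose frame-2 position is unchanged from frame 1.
the orange hexagon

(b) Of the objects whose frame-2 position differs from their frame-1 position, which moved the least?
the green cross

(moved 1.8)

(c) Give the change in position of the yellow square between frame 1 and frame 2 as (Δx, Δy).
(-3.6, -1.5)

The yellow square was at (8.5, 7.8) in frame 1 and (4.9, 6.3) in frame 2.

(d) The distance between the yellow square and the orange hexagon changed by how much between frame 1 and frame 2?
-3.8

Distance in frame 1: 6.2. Distance in frame 2: 2.4.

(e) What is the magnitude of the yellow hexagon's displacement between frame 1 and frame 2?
3.3

The yellow hexagon moved from (5.3, 2.3) to (2.0, 2.3), a distance of √(3.3² + 0.0²) ≈ 3.3.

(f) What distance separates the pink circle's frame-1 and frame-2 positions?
2.3

The pink circle moved from (6.6, 6.9) to (6.2, 4.6), a distance of √(0.4² + 2.3²) ≈ 2.3.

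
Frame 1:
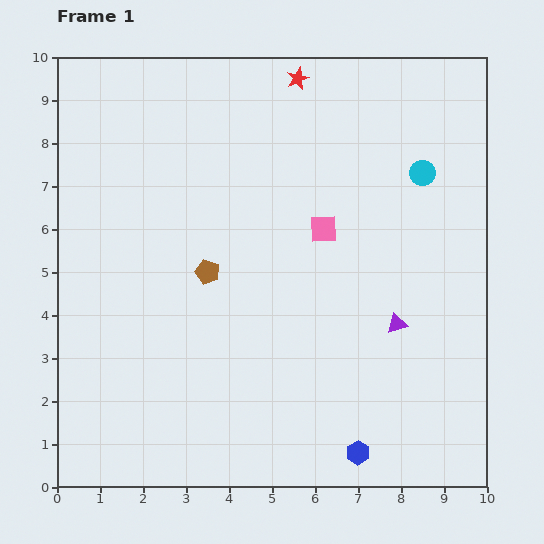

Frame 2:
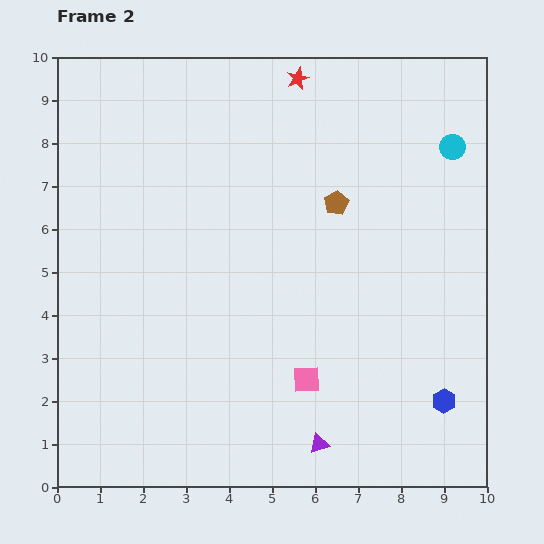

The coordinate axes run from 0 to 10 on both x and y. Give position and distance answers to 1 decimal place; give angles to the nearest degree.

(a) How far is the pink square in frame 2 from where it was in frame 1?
3.5

The pink square moved from (6.2, 6.0) to (5.8, 2.5), a distance of √(0.4² + 3.5²) ≈ 3.5.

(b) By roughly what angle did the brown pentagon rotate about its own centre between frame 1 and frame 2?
22° clockwise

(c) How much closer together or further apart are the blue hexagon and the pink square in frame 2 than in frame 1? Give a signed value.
-2.1

Distance in frame 1: 5.3. Distance in frame 2: 3.2.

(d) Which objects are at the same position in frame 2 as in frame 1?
the red star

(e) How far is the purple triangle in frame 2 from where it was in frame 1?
3.3

The purple triangle moved from (7.9, 3.8) to (6.1, 1.0), a distance of √(1.8² + 2.8²) ≈ 3.3.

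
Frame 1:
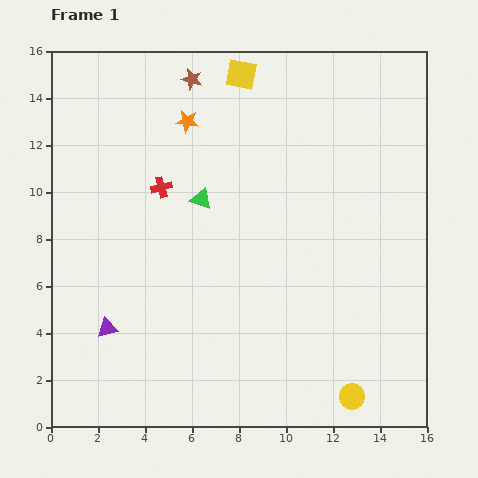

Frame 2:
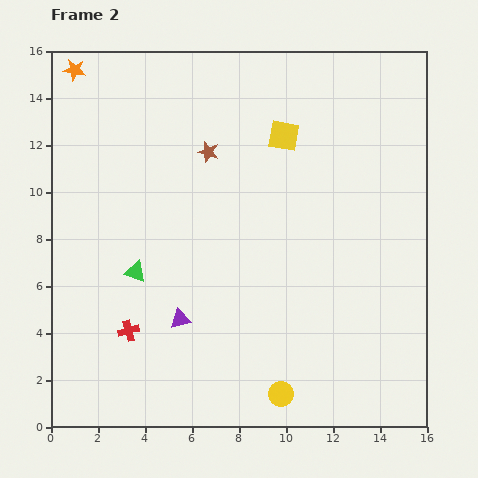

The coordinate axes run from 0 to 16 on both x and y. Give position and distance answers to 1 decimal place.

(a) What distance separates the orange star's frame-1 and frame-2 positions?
5.3

The orange star moved from (5.8, 13.0) to (1.0, 15.2), a distance of √(4.8² + 2.2²) ≈ 5.3.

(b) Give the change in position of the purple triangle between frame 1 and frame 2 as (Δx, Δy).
(3.1, 0.4)

The purple triangle was at (2.4, 4.2) in frame 1 and (5.5, 4.6) in frame 2.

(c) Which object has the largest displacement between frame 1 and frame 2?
the red cross

(moved 6.3; next 5.3)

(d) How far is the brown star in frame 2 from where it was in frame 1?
3.2

The brown star moved from (6.0, 14.8) to (6.7, 11.7), a distance of √(0.7² + 3.1²) ≈ 3.2.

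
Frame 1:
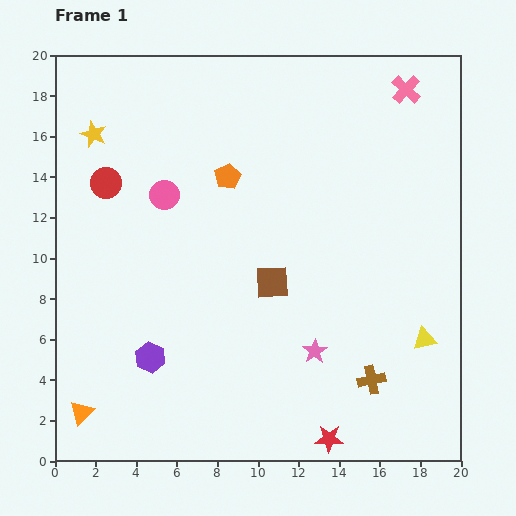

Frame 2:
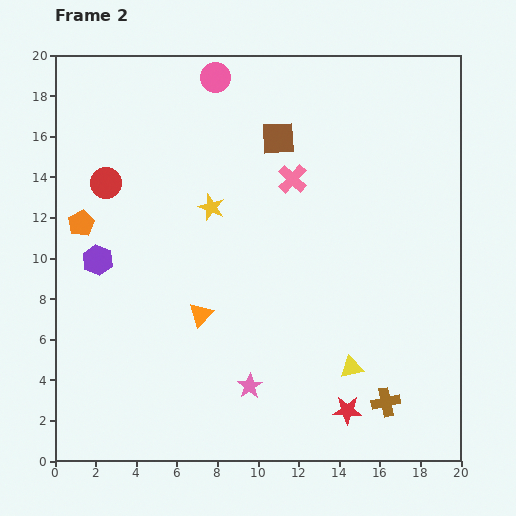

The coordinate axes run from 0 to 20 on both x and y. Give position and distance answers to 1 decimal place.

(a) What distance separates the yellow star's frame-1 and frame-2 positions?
6.8

The yellow star moved from (1.9, 16.1) to (7.7, 12.5), a distance of √(5.8² + 3.6²) ≈ 6.8.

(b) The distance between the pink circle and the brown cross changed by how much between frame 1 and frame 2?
+4.4

Distance in frame 1: 13.7. Distance in frame 2: 18.1.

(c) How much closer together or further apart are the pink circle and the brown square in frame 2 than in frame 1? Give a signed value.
-2.5

Distance in frame 1: 6.8. Distance in frame 2: 4.3.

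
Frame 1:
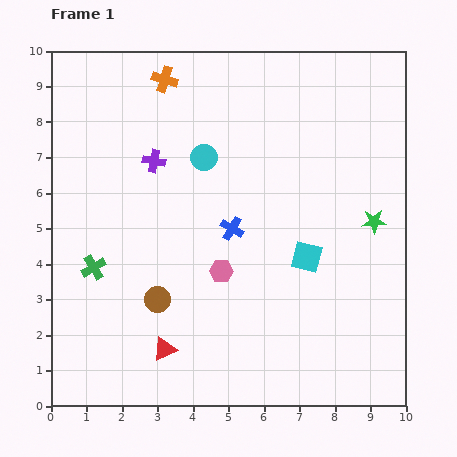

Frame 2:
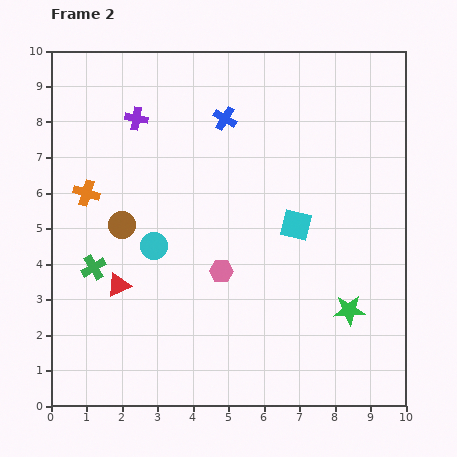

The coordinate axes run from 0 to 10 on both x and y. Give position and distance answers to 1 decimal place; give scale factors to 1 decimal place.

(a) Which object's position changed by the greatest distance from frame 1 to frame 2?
the orange cross

(moved 3.9; next 3.1)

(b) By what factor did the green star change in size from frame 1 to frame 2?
1.3×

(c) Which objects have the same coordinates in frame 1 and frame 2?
the green cross, the pink hexagon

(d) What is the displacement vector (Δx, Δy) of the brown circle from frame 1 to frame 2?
(-1.0, 2.1)

The brown circle was at (3.0, 3.0) in frame 1 and (2.0, 5.1) in frame 2.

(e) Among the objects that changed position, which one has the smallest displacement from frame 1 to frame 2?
the cyan square

(moved 0.9)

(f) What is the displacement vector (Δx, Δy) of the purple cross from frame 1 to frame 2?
(-0.5, 1.2)

The purple cross was at (2.9, 6.9) in frame 1 and (2.4, 8.1) in frame 2.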